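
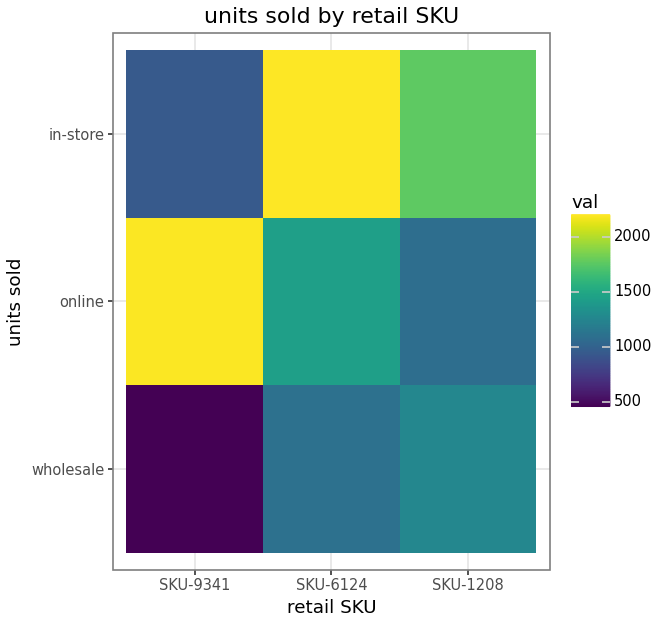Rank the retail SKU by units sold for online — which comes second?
Top 3 for online: SKU-9341 ≈ 2200, SKU-6124 ≈ 1400, SKU-1208 ≈ 1000.

SKU-6124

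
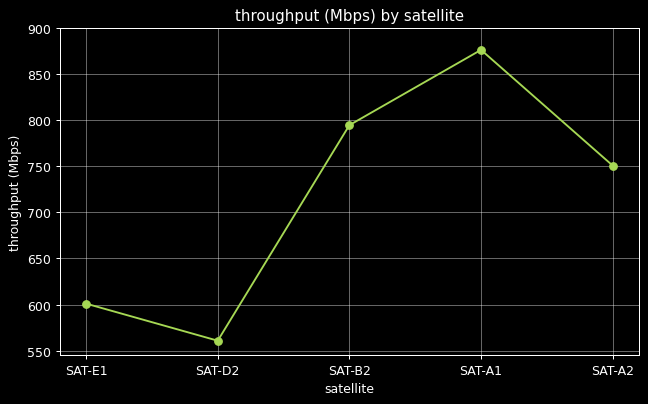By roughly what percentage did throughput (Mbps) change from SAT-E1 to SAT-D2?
SAT-E1 ≈ 600, SAT-D2 ≈ 550; (550 − 600) / 600 ≈ -8.3%.

≈ -8.3%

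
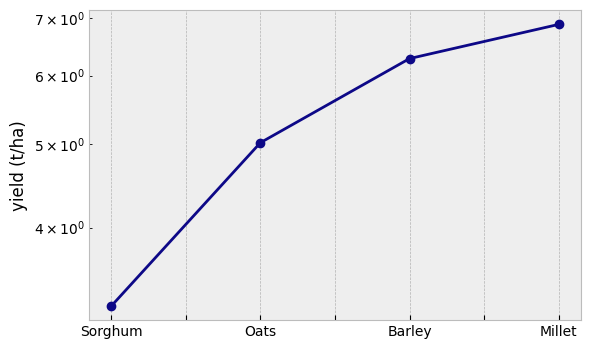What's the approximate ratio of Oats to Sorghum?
≈ 1.67×

Oats ≈ 5.0, Sorghum ≈ 3.0; 5.0/3.0 ≈ 1.67.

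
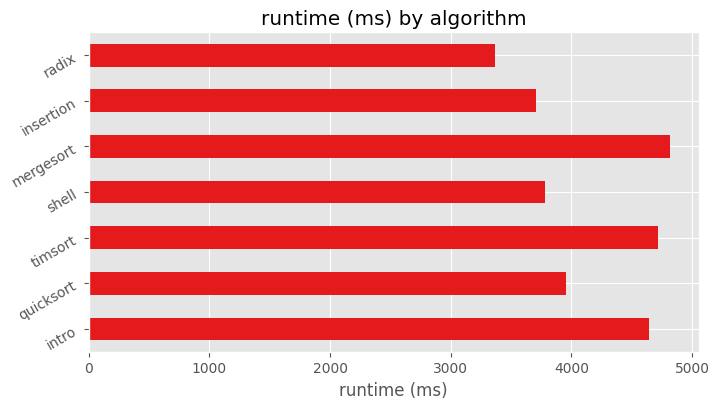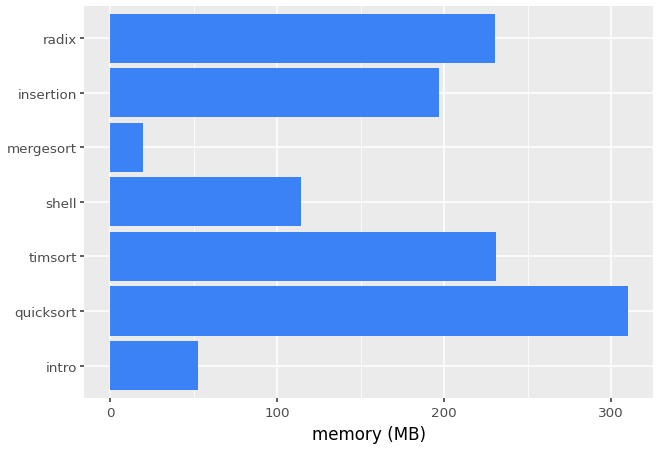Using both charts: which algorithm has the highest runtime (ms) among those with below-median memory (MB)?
Chart 2 median memory (MB) ≈ 200; below-median algorithms: intro, shell, mergesort. Among those, mergesort has the highest runtime (ms) (≈ 5000).

mergesort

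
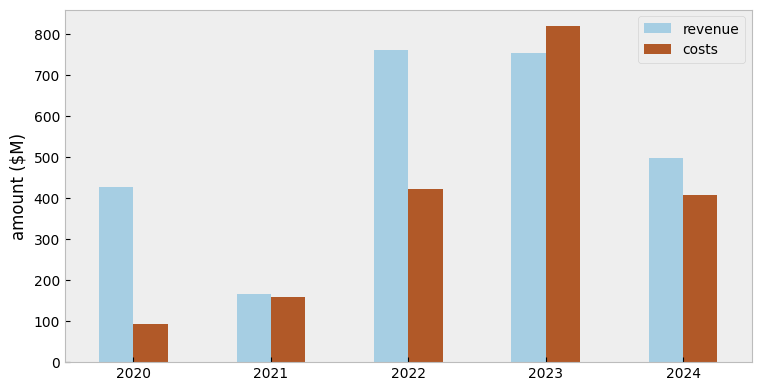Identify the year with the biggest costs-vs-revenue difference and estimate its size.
2022: costs ≈ 400, revenue ≈ 800 → gap ≈ 400. Next-largest (2020) is only ≈ 300.

2022, ≈ 400 $M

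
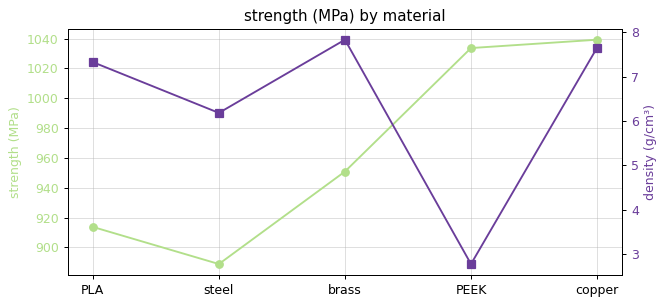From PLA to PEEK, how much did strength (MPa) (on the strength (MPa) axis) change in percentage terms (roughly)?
≈ +13%

PLA ≈ 920, PEEK ≈ 1040; (1040 − 920) / 920 ≈ +13%.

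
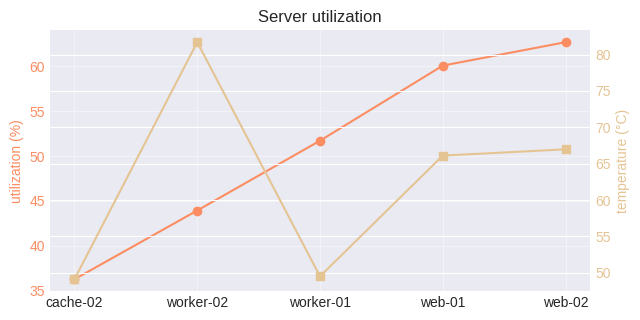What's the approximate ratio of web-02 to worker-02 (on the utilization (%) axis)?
≈ 1.44×

web-02 ≈ 65, worker-02 ≈ 45; 65/45 ≈ 1.44.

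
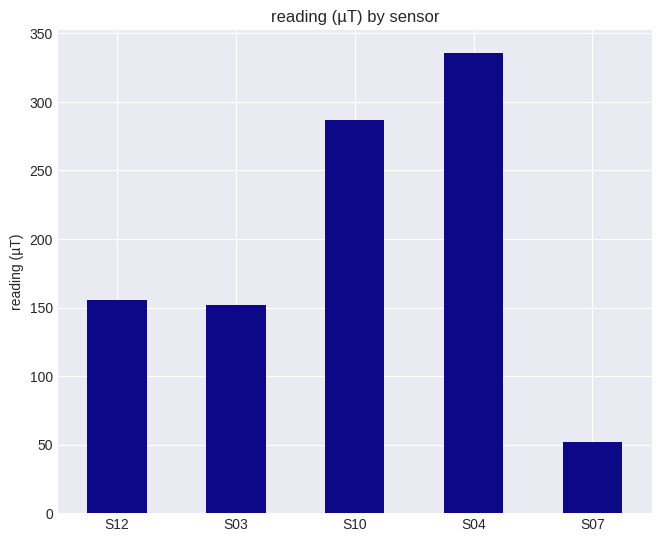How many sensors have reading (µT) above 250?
2

Above 250: S10, S04.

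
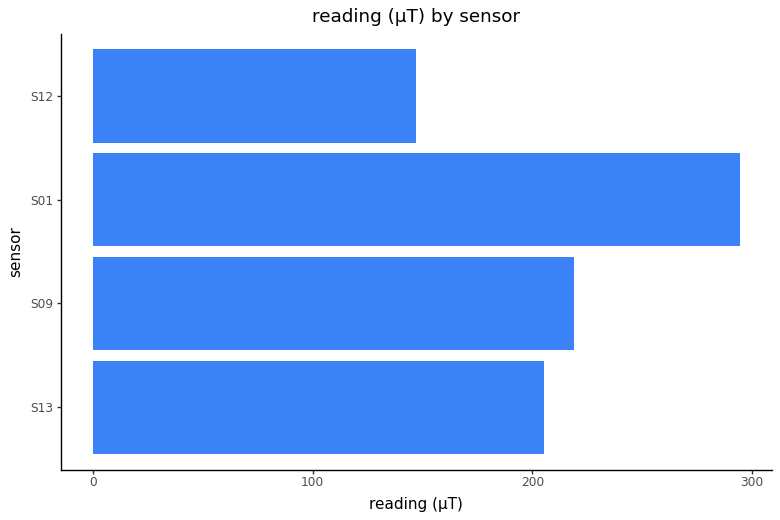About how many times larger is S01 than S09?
≈ 1.33×

S01 ≈ 300, S09 ≈ 225; 300/225 ≈ 1.33.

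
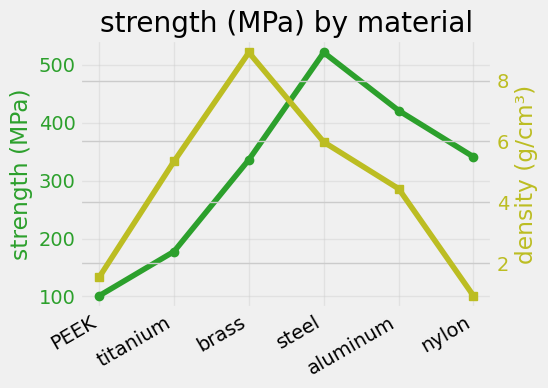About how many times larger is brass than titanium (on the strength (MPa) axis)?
≈ 1.75×

brass ≈ 350, titanium ≈ 200; 350/200 ≈ 1.75.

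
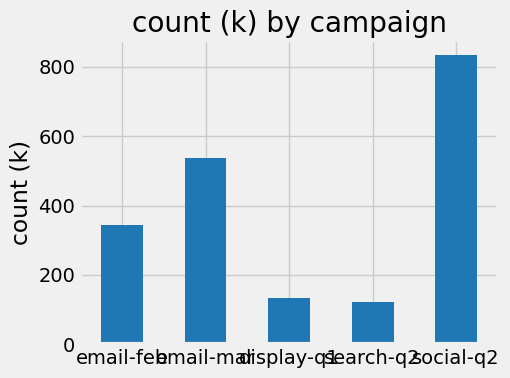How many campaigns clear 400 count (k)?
2

Above 400: email-mar, social-q2.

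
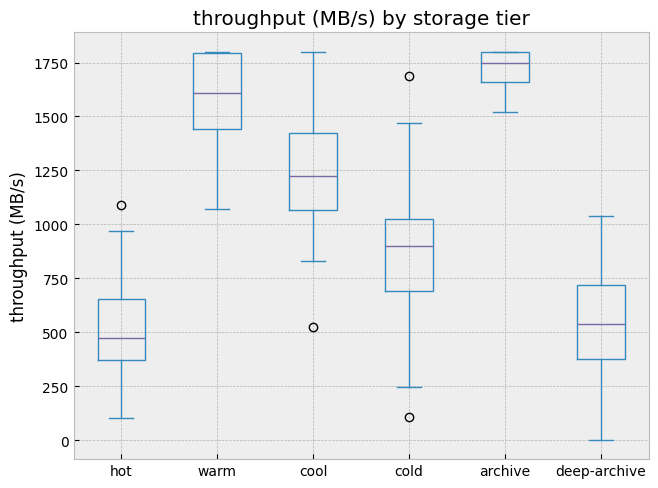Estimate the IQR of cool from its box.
Q3 ≈ 1400, Q1 ≈ 1000; IQR ≈ 400.

≈ 400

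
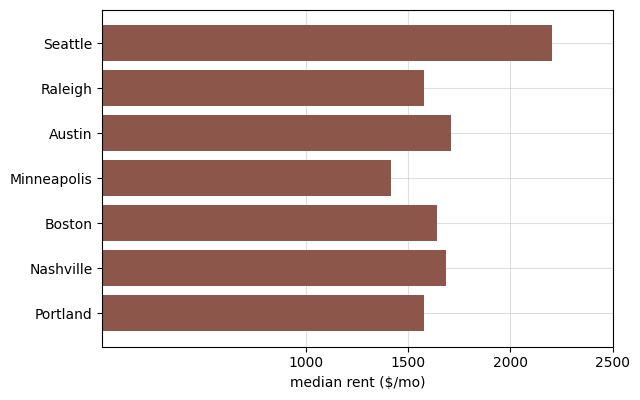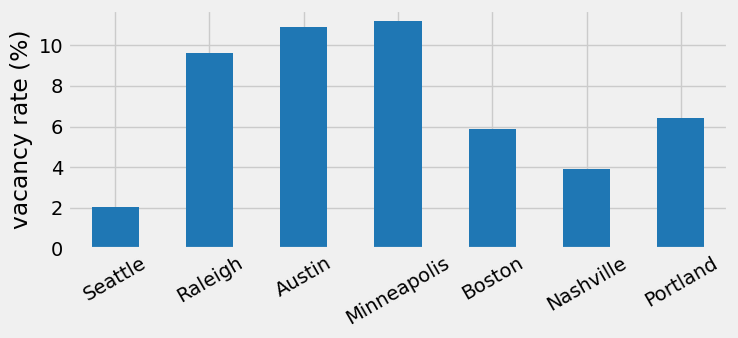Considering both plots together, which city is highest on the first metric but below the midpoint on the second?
Seattle

Chart 2 median vacancy rate (%) ≈ 6; below-median cities: Seattle, Boston, Nashville. Among those, Seattle has the highest median rent ($/mo) (≈ 2000).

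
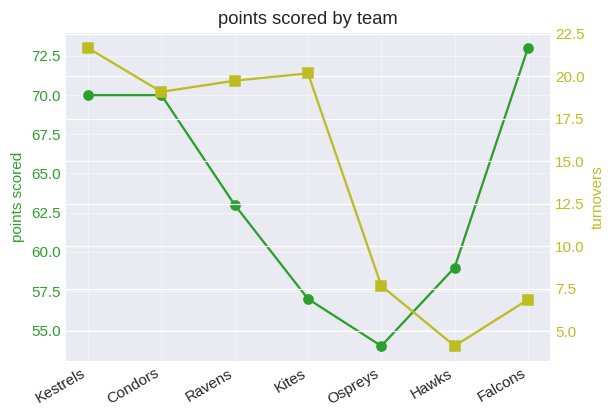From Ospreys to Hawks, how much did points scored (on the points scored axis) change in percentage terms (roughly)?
≈ +11.1%

Ospreys ≈ 54, Hawks ≈ 60; (60 − 54) / 54 ≈ +11.1%.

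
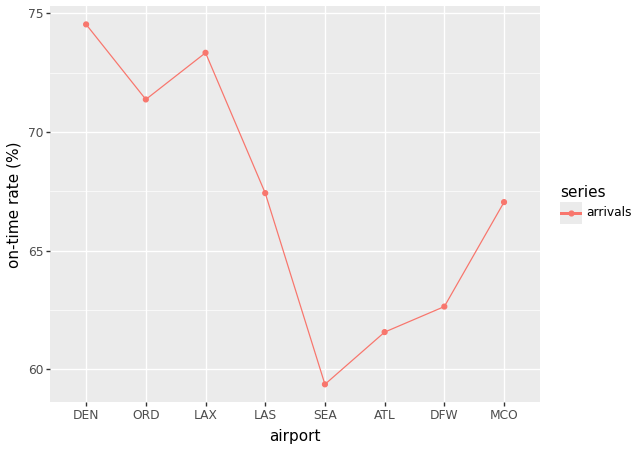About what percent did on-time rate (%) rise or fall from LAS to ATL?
≈ -8.8%

LAS ≈ 68, ATL ≈ 62; (62 − 68) / 68 ≈ -8.8%.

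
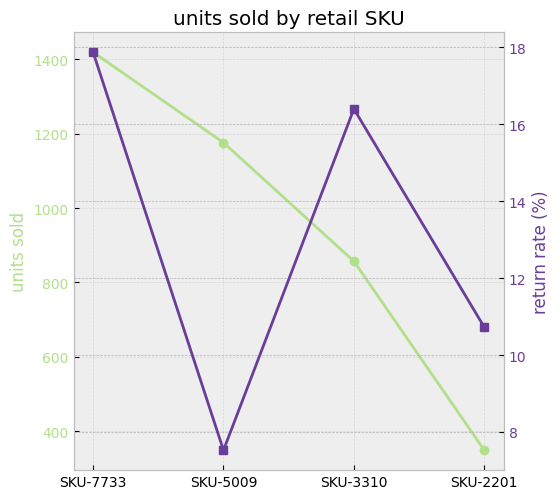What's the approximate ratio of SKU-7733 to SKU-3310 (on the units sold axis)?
SKU-7733 ≈ 1400, SKU-3310 ≈ 900; 1400/900 ≈ 1.56.

≈ 1.56×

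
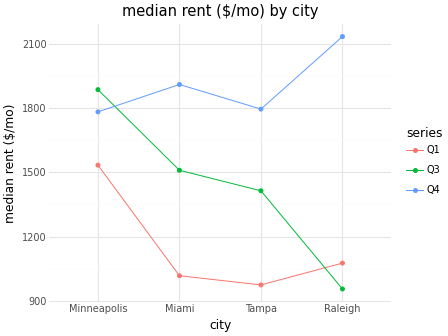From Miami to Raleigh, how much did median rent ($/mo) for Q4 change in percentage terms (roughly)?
≈ +10.5%

Miami ≈ 1900, Raleigh ≈ 2100; (2100 − 1900) / 1900 ≈ +10.5%.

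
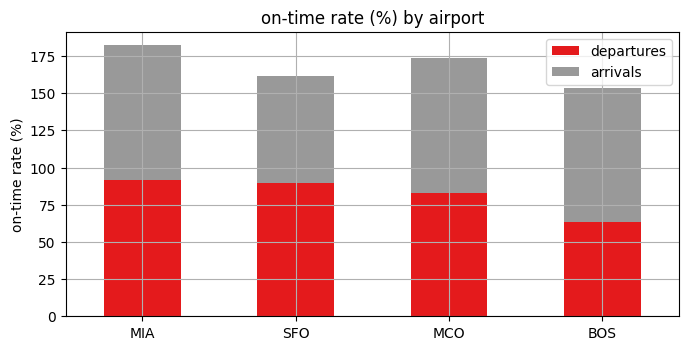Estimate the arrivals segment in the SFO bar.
≈ 80

arrivals top ≈ 160, bottom ≈ 80; segment ≈ 80.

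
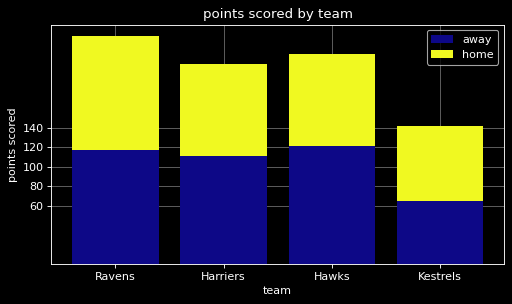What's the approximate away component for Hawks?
≈ 120

away top ≈ 120, bottom ≈ 0; segment ≈ 120.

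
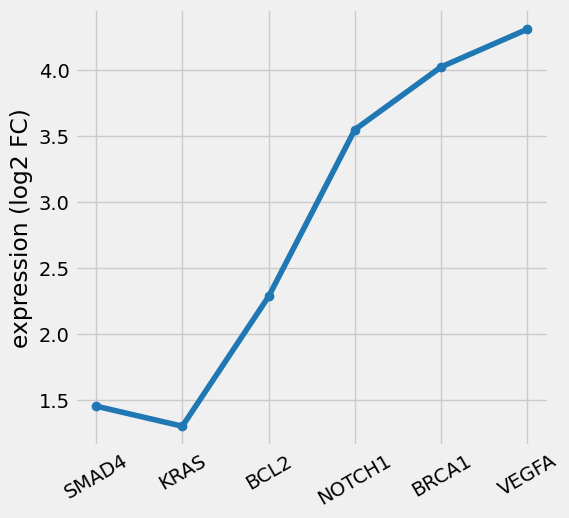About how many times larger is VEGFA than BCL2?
≈ 1.8×

VEGFA ≈ 4.5, BCL2 ≈ 2.5; 4.5/2.5 ≈ 1.8.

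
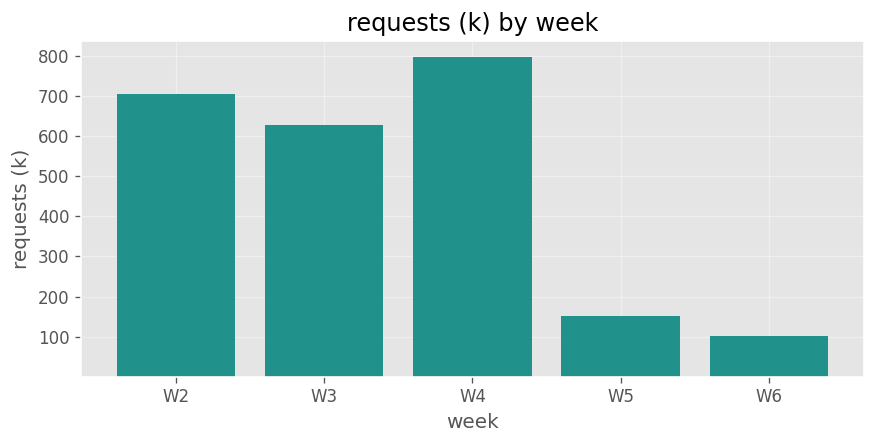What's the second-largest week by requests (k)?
W2

Top 3: W4 ≈ 800, W2 ≈ 700, W3 ≈ 600.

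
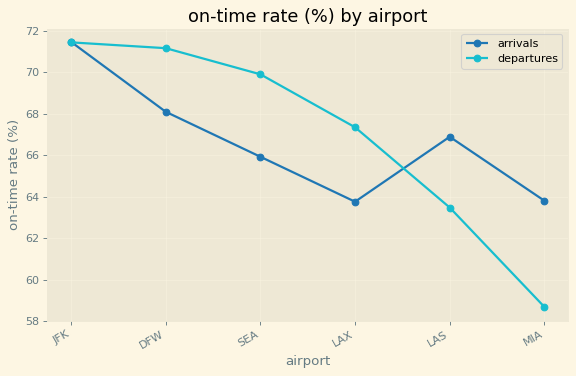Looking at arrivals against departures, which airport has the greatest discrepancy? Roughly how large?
MIA: arrivals ≈ 64, departures ≈ 58 → gap ≈ 6. Next-largest (SEA) is only ≈ 4.

MIA, ≈ 6 %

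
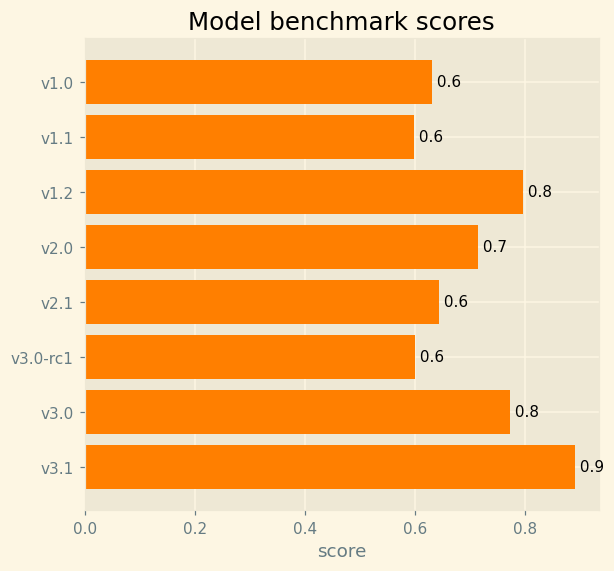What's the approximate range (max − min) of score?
≈ 0.3

Max v3.1 ≈ 0.9, min v1.1 ≈ 0.6; range ≈ 0.3.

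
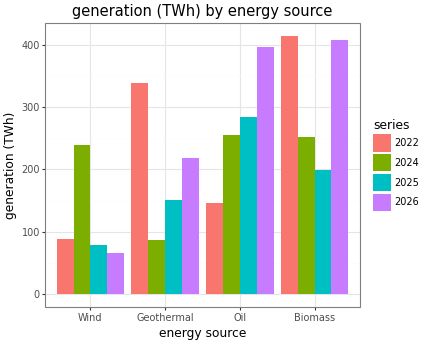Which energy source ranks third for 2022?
Oil

Top 4 for 2022: Biomass ≈ 400, Geothermal ≈ 350, Oil ≈ 150, Wind ≈ 100.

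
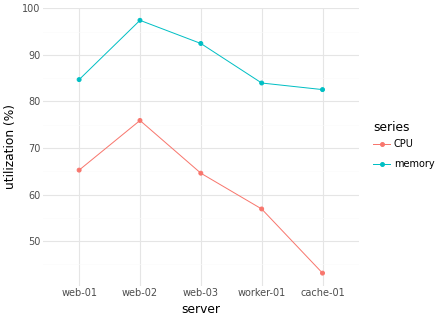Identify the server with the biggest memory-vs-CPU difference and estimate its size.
cache-01: memory ≈ 85, CPU ≈ 45 → gap ≈ 40. Next-largest (web-03) is only ≈ 25.

cache-01, ≈ 40 %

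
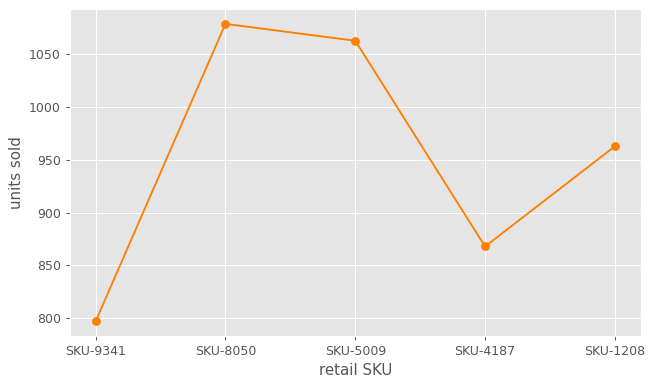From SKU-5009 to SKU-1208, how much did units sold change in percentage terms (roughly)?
SKU-5009 ≈ 1075, SKU-1208 ≈ 975; (975 − 1075) / 1075 ≈ -9.3%.

≈ -9.3%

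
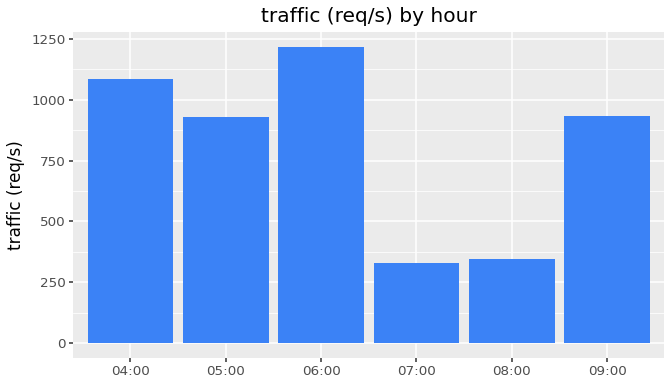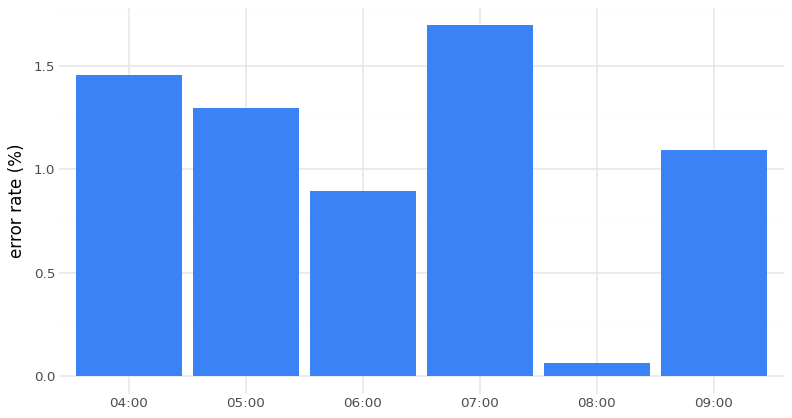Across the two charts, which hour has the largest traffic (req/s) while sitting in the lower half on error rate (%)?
Chart 2 median error rate (%) ≈ 1.2; below-median hours: 06:00, 08:00, 09:00. Among those, 06:00 has the highest traffic (req/s) (≈ 1200).

06:00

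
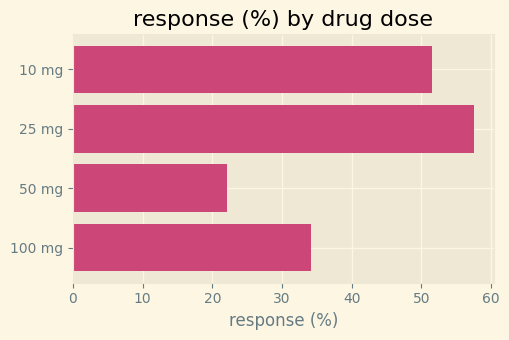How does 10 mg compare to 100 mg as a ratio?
≈ 1.43×

10 mg ≈ 50, 100 mg ≈ 35; 50/35 ≈ 1.43.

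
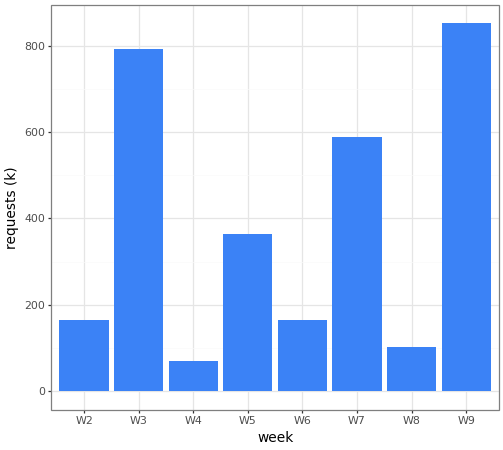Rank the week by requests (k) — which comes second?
W3

Top 3: W9 ≈ 900, W3 ≈ 800, W7 ≈ 600.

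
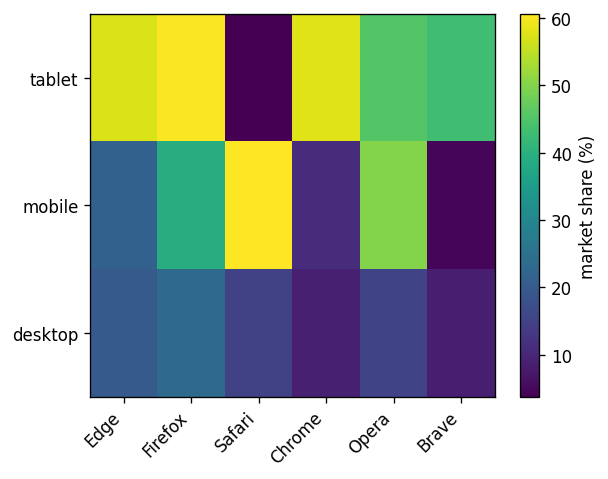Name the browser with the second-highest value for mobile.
Opera

Top 3 for mobile: Safari ≈ 60, Opera ≈ 50, Firefox ≈ 40.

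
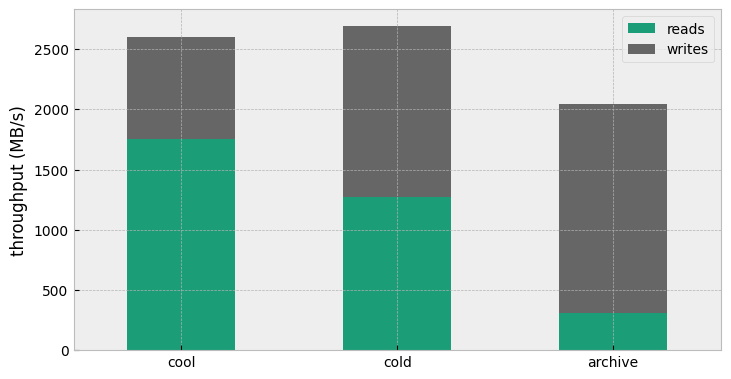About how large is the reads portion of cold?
≈ 1500

reads top ≈ 1500, bottom ≈ 0; segment ≈ 1500.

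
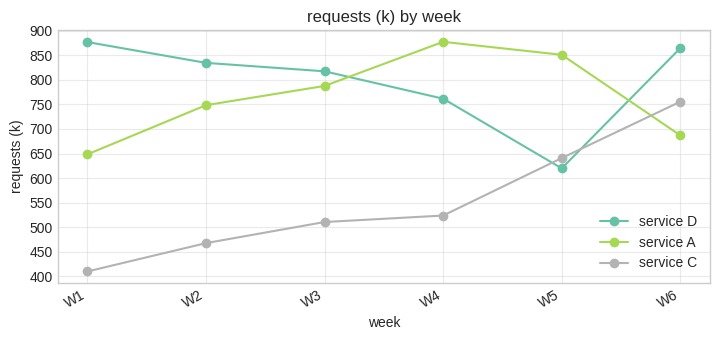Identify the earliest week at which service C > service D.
W5

W4: service C ≈ 500 vs service D ≈ 750 (not yet); W5: service C ≈ 650 vs service D ≈ 600 (first crossover).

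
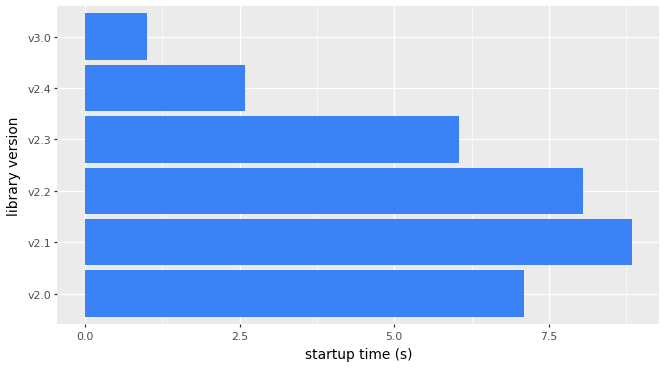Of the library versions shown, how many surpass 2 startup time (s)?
Above 2: v2.0, v2.1, v2.2, v2.3, v2.4.

5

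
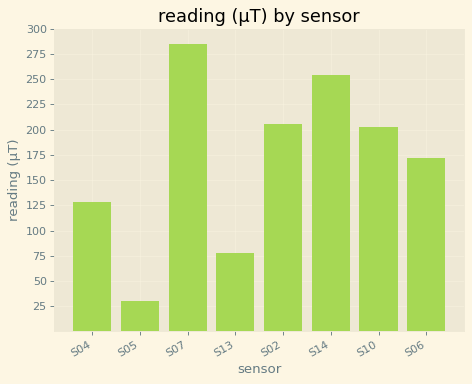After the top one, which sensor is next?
S14

Top 3: S07 ≈ 275, S14 ≈ 250, S02 ≈ 200.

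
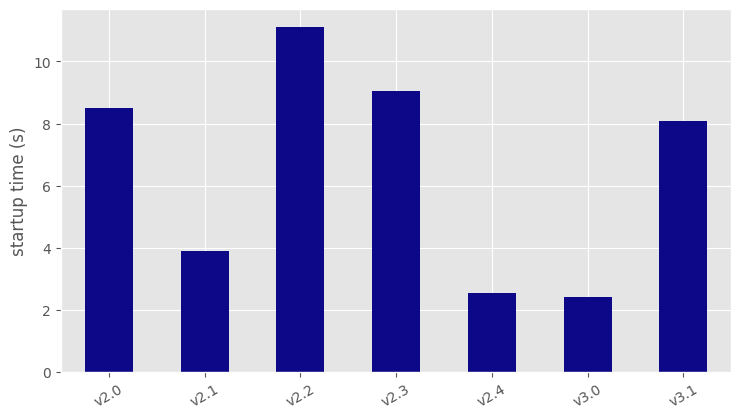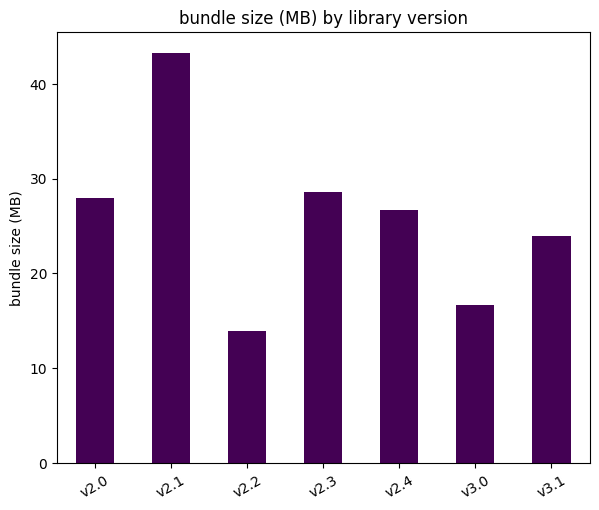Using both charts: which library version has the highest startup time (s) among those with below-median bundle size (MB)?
v2.2

Chart 2 median bundle size (MB) ≈ 25; below-median library versions: v2.2, v3.0, v3.1. Among those, v2.2 has the highest startup time (s) (≈ 12).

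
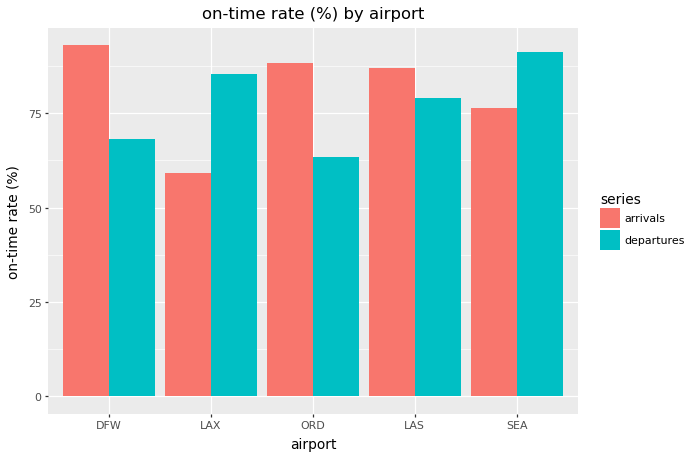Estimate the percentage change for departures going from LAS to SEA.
≈ +12.5%

LAS ≈ 80, SEA ≈ 90; (90 − 80) / 80 ≈ +12.5%.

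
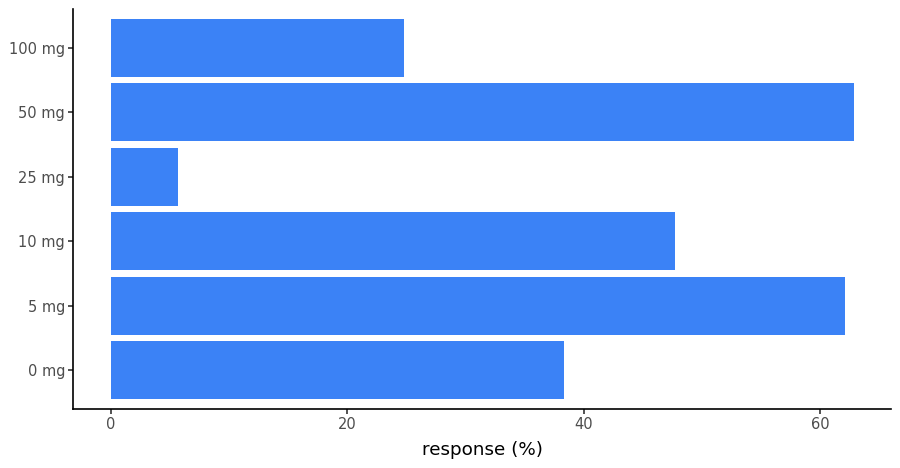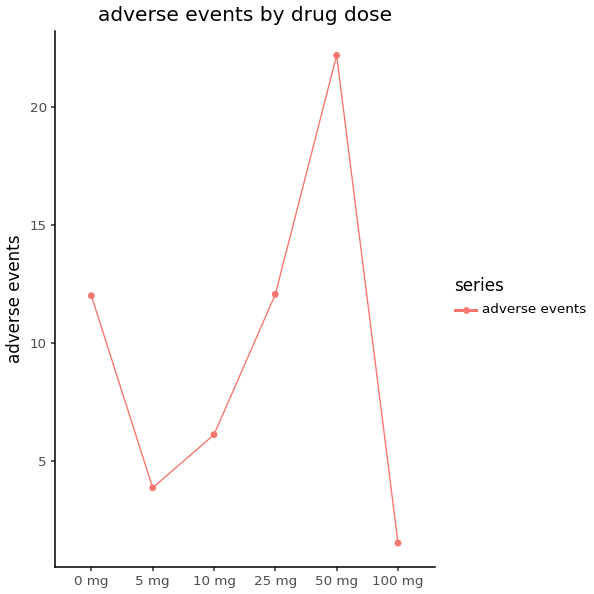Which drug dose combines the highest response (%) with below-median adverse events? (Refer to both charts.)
Chart 2 median adverse events ≈ 10; below-median drug doses: 5 mg, 10 mg, 100 mg. Among those, 5 mg has the highest response (%) (≈ 60).

5 mg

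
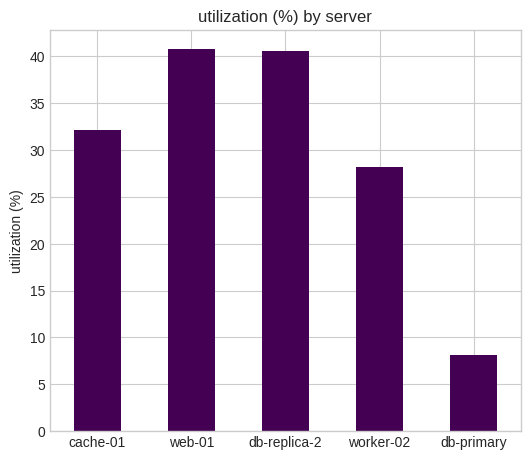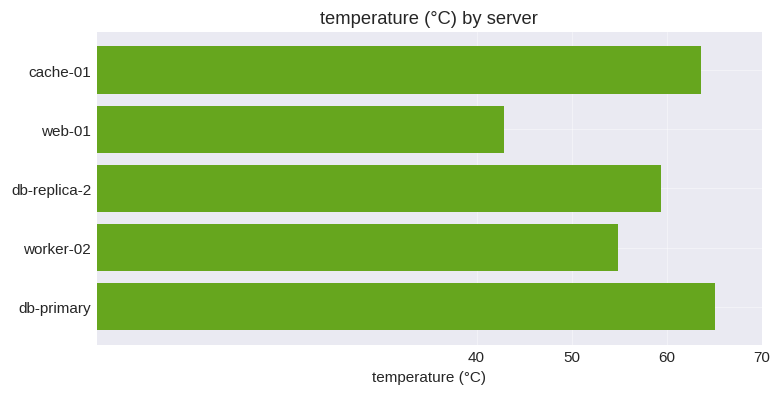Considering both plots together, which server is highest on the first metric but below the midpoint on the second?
web-01

Chart 2 median temperature (°C) ≈ 60; below-median servers: web-01, worker-02. Among those, web-01 has the highest utilization (%) (≈ 40).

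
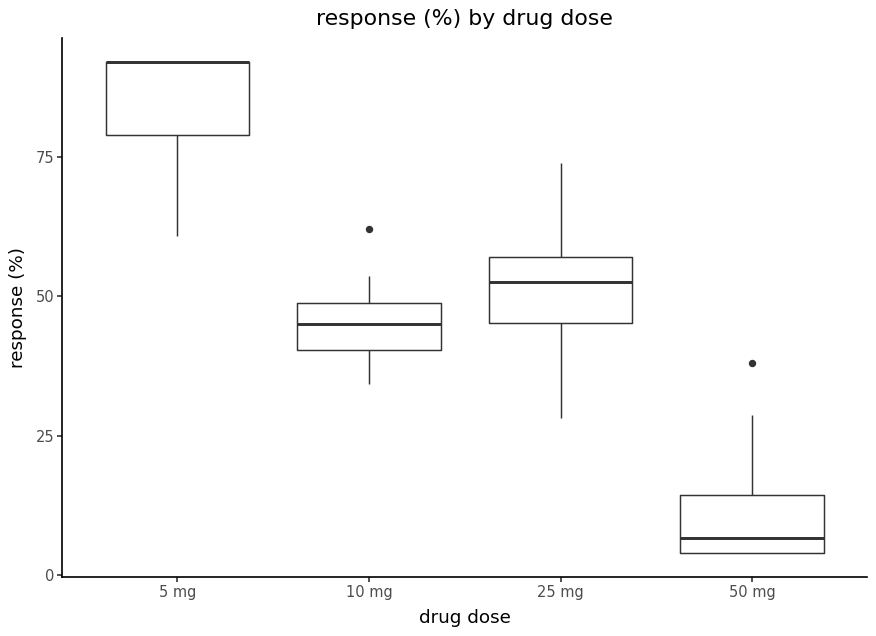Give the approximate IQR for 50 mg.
Q3 ≈ 10, Q1 ≈ 0; IQR ≈ 10.

≈ 10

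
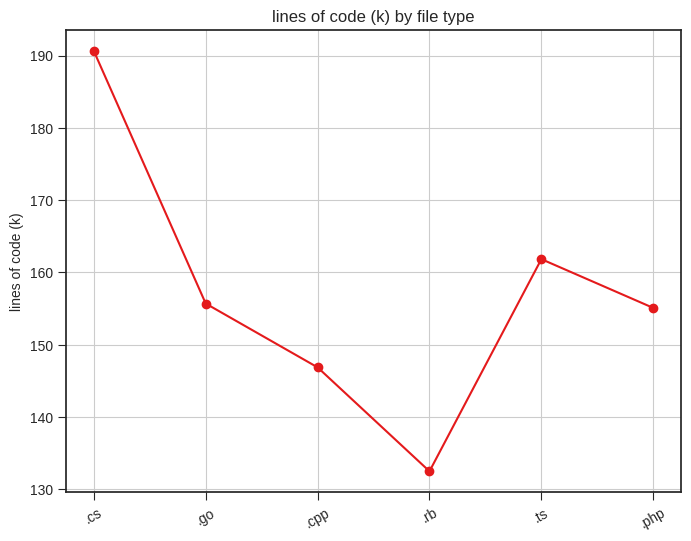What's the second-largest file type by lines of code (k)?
Top 3: .cs ≈ 190, .ts ≈ 160, .go ≈ 155.

.ts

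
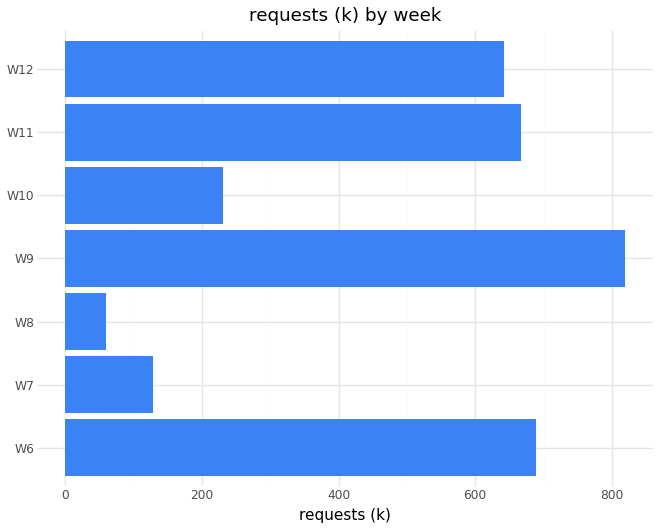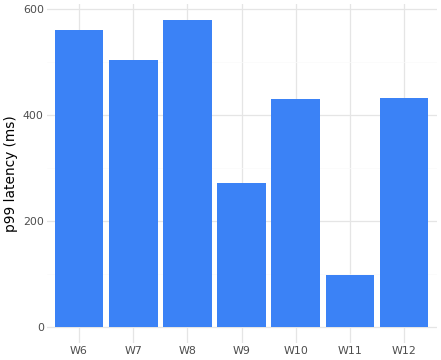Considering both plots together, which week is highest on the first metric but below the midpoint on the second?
Chart 2 median p99 latency (ms) ≈ 400; below-median weeks: W9, W10, W11. Among those, W9 has the highest requests (k) (≈ 800).

W9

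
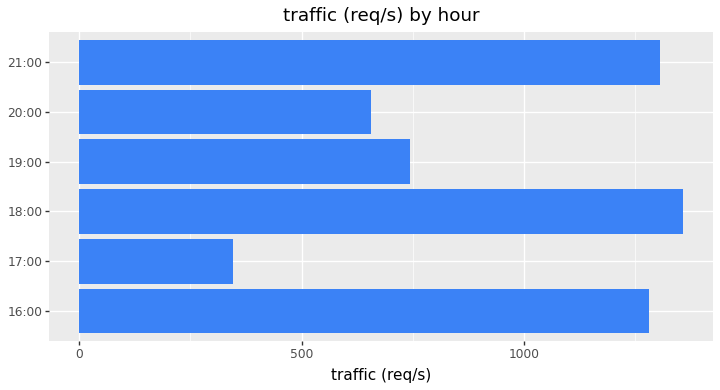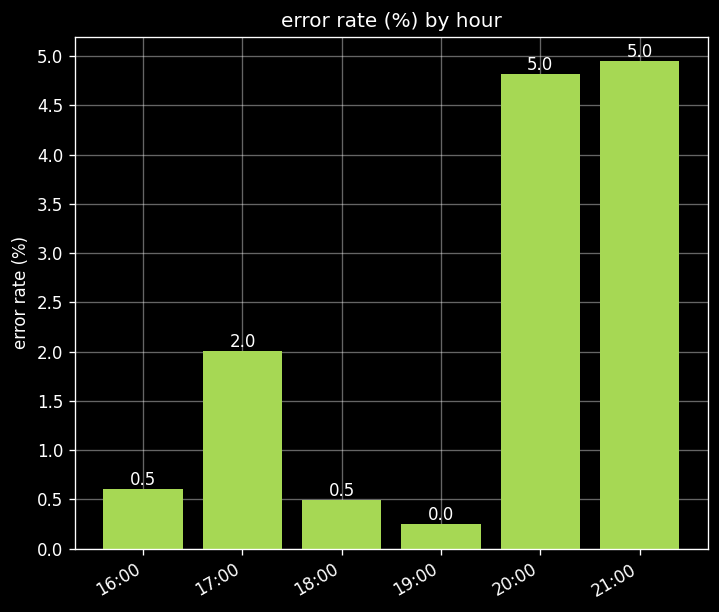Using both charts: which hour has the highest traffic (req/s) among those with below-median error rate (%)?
18:00

Chart 2 median error rate (%) ≈ 1.5; below-median hours: 16:00, 18:00, 19:00. Among those, 18:00 has the highest traffic (req/s) (≈ 1400).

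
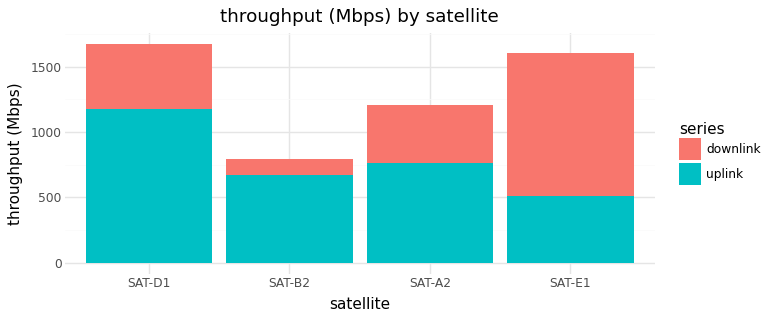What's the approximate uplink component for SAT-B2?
≈ 600

uplink top ≈ 600, bottom ≈ 0; segment ≈ 600.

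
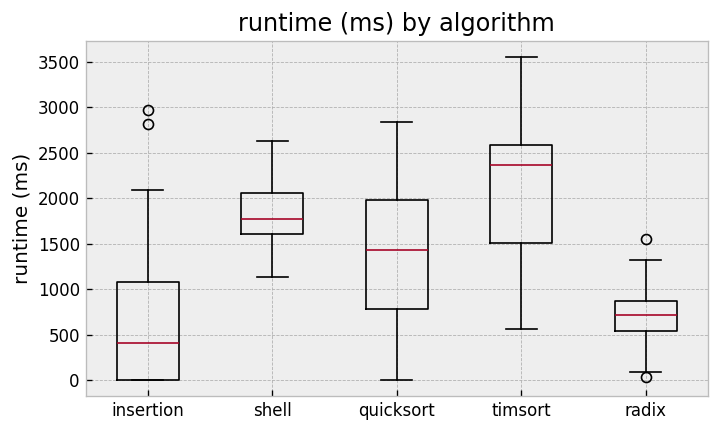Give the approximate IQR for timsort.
≈ 1000

Q3 ≈ 2600, Q1 ≈ 1600; IQR ≈ 1000.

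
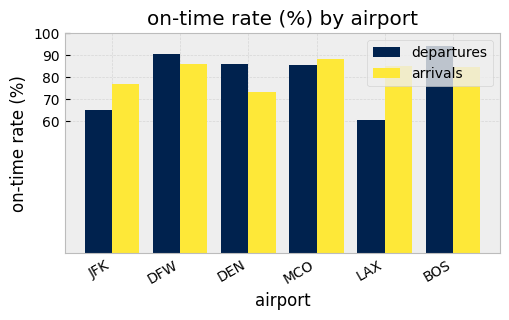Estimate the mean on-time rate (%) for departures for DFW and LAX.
≈ 75

(90 + 60) / 2 ≈ 75.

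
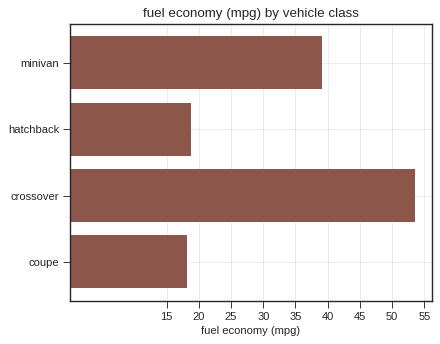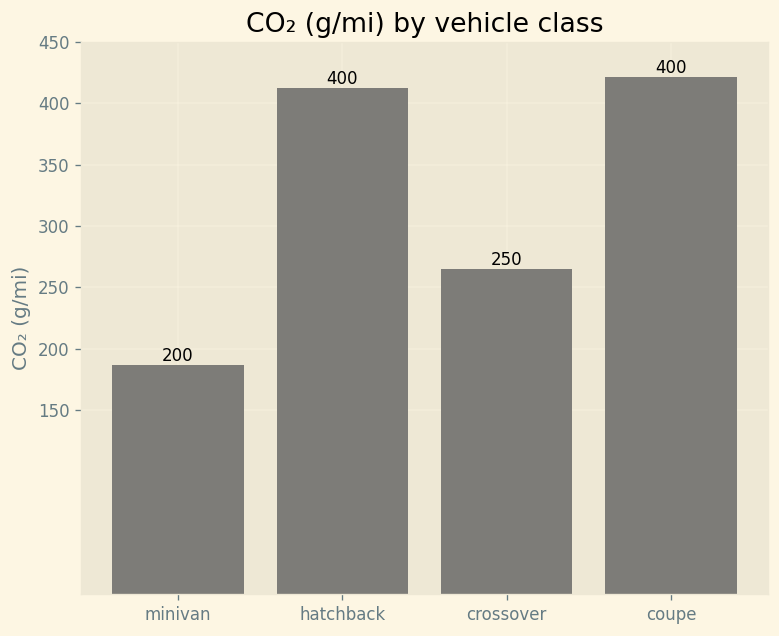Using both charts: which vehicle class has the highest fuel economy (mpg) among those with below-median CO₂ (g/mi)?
Chart 2 median CO₂ (g/mi) ≈ 350; below-median vehicle classes: minivan, crossover. Among those, crossover has the highest fuel economy (mpg) (≈ 55).

crossover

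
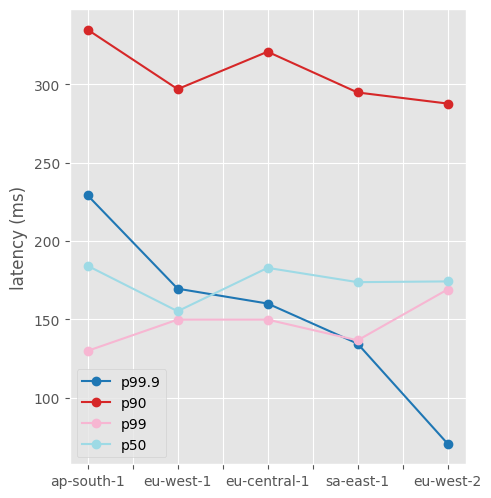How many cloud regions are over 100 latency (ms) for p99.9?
Above 100: ap-south-1, eu-west-1, eu-central-1, sa-east-1.

4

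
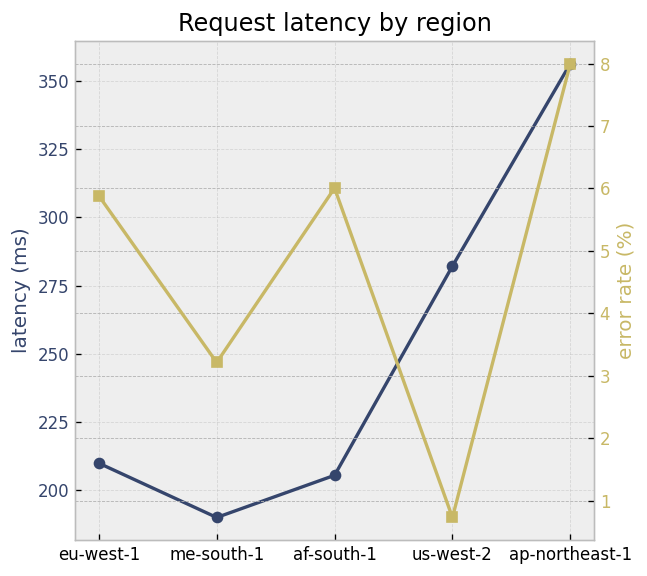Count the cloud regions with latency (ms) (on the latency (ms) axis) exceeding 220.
Above 220: us-west-2, ap-northeast-1.

2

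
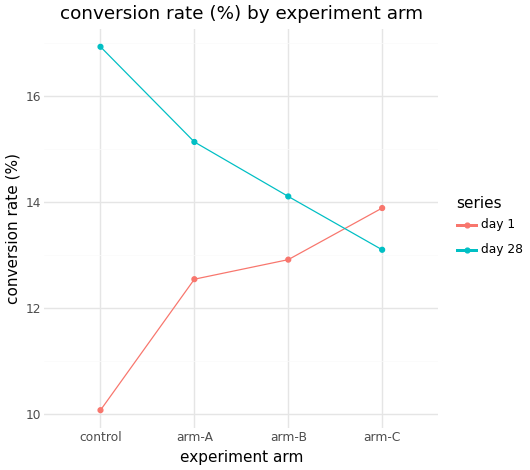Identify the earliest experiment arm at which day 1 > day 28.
arm-C

arm-B: day 1 ≈ 13 vs day 28 ≈ 14 (not yet); arm-C: day 1 ≈ 14 vs day 28 ≈ 13 (first crossover).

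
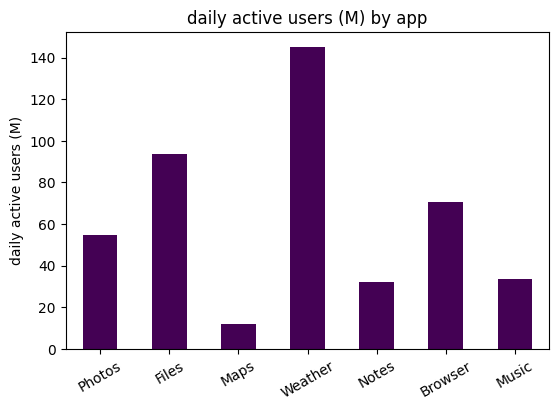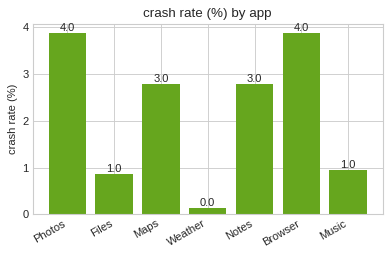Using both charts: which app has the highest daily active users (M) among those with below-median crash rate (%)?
Chart 2 median crash rate (%) ≈ 3; below-median apps: Files, Weather, Music. Among those, Weather has the highest daily active users (M) (≈ 140).

Weather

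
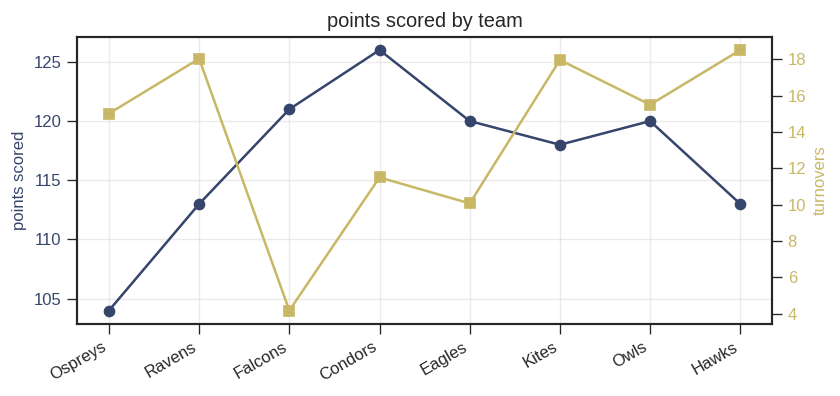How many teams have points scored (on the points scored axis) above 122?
1

Above 122: Condors.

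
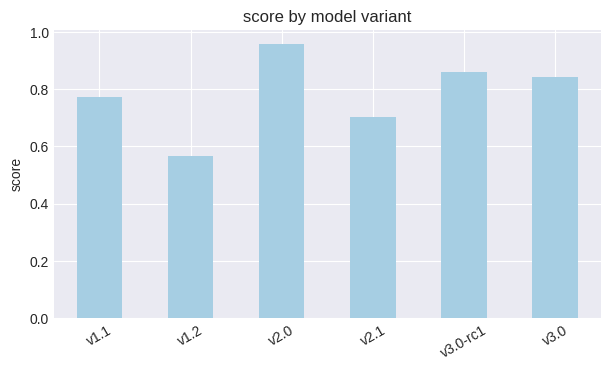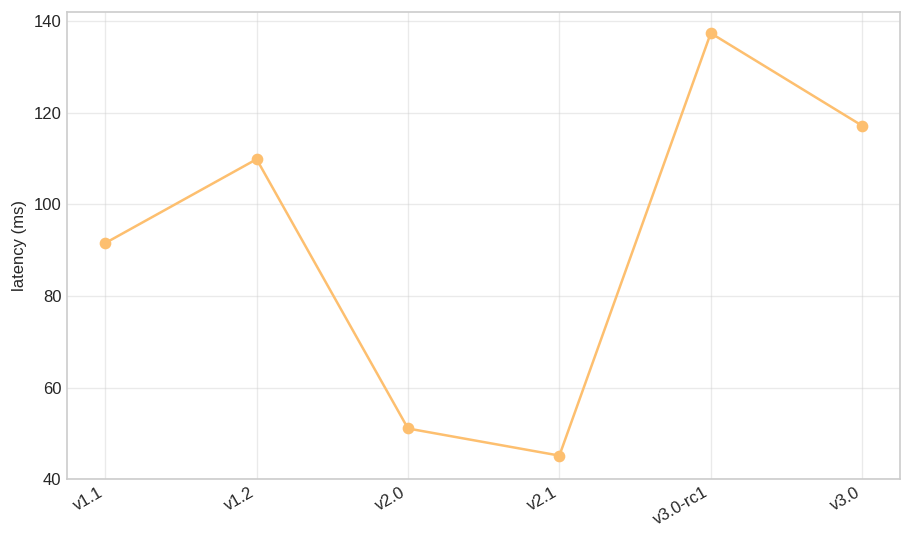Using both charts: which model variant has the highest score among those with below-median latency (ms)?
Chart 2 median latency (ms) ≈ 100; below-median model variants: v1.1, v2.0, v2.1. Among those, v2.0 has the highest score (≈ 1).

v2.0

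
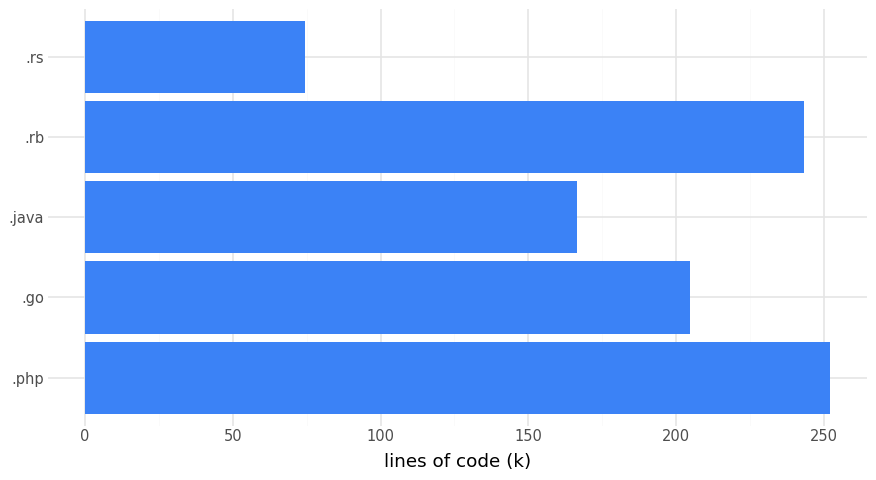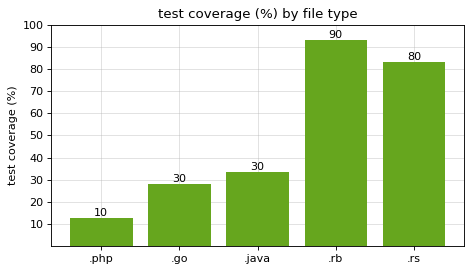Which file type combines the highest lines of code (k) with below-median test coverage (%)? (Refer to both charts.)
.php

Chart 2 median test coverage (%) ≈ 30; below-median file types: .php, .go. Among those, .php has the highest lines of code (k) (≈ 250).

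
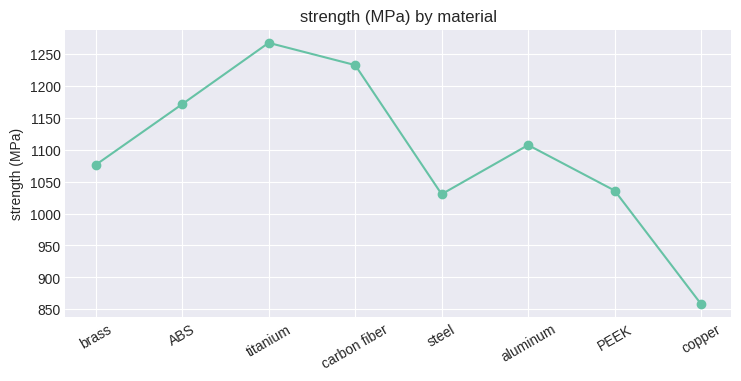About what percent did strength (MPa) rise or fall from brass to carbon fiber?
≈ +13.6%

brass ≈ 1100, carbon fiber ≈ 1250; (1250 − 1100) / 1100 ≈ +13.6%.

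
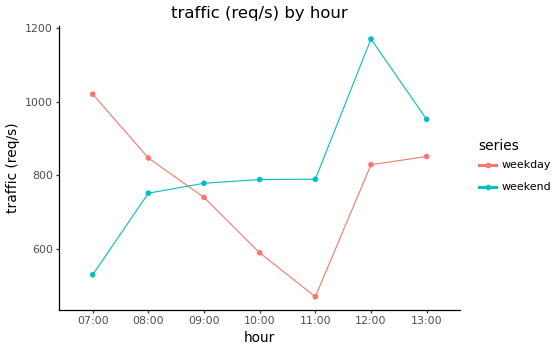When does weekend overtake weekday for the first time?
09:00

08:00: weekend ≈ 800 vs weekday ≈ 800 (not yet); 09:00: weekend ≈ 800 vs weekday ≈ 700 (first crossover).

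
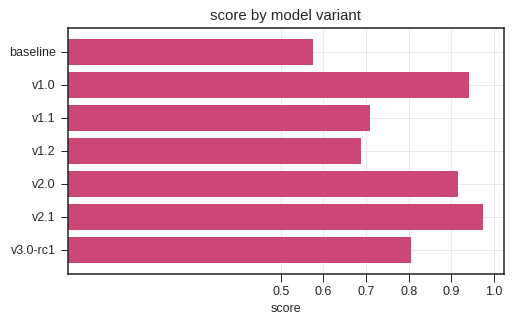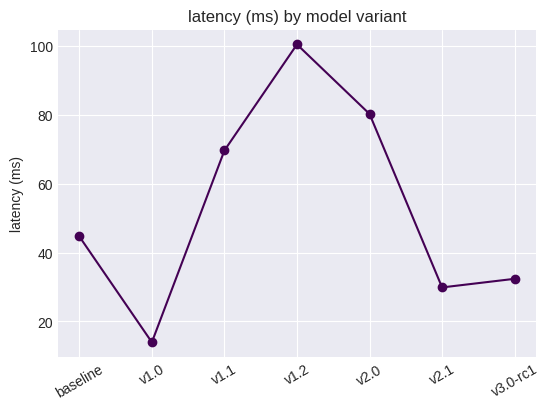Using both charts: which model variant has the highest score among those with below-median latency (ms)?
Chart 2 median latency (ms) ≈ 40; below-median model variants: v1.0, v2.1, v3.0-rc1. Among those, v2.1 has the highest score (≈ 1).

v2.1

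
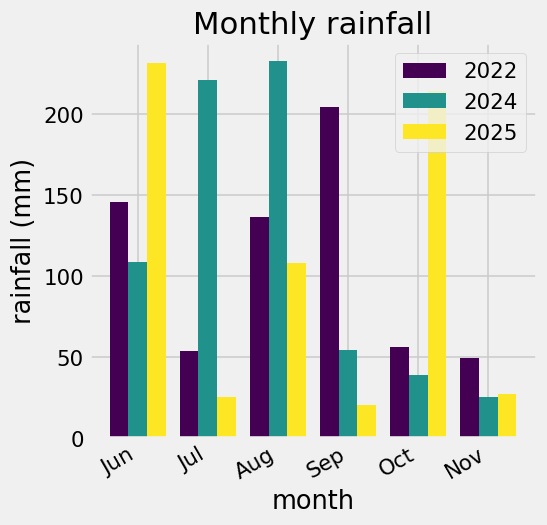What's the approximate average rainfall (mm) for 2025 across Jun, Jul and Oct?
≈ 160

(240 + 20 + 220) / 3 ≈ 160.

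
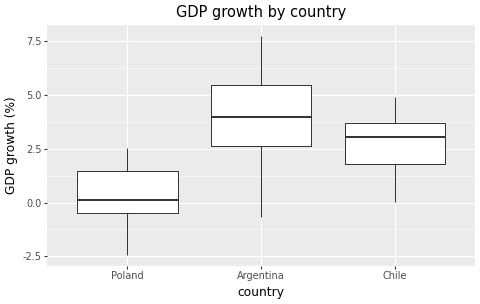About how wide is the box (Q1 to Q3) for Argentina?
≈ 3.0

Q3 ≈ 5.5, Q1 ≈ 2.5; IQR ≈ 3.0.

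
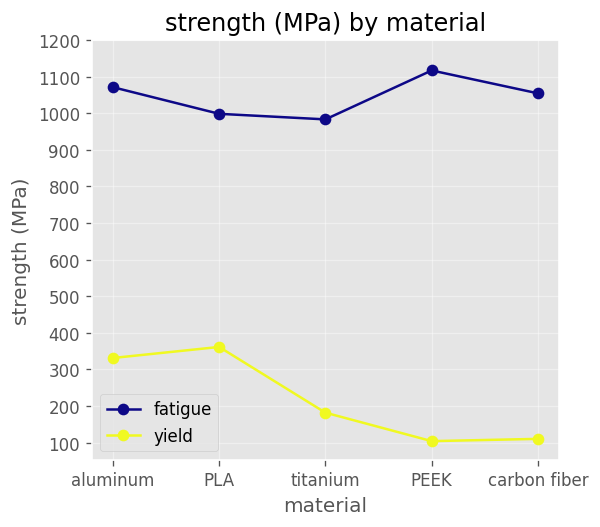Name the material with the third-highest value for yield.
Top 4 for yield: PLA ≈ 400, aluminum ≈ 300, titanium ≈ 200, carbon fiber ≈ 100.

titanium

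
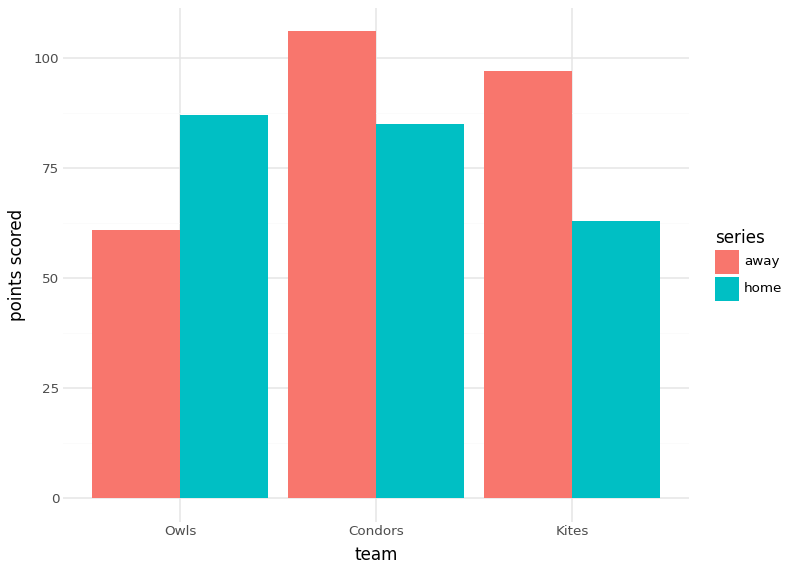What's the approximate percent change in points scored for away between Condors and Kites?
Condors ≈ 110, Kites ≈ 100; (100 − 110) / 110 ≈ -9.1%.

≈ -9.1%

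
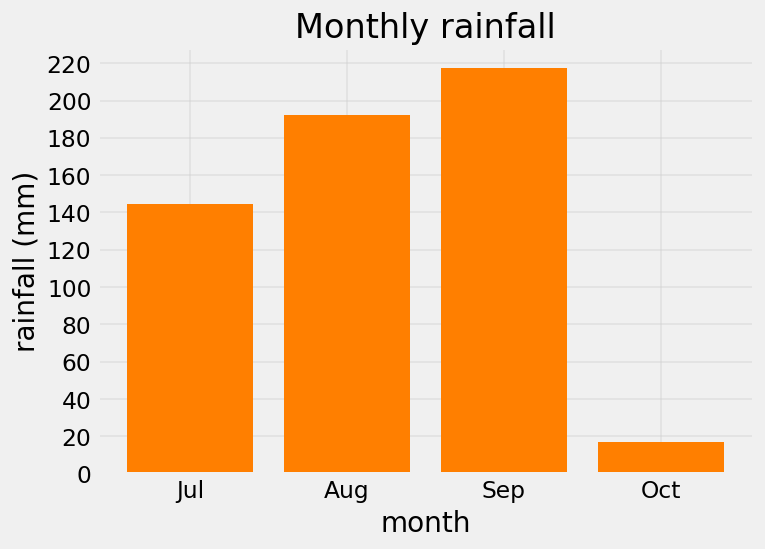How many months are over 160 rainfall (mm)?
2

Above 160: Aug, Sep.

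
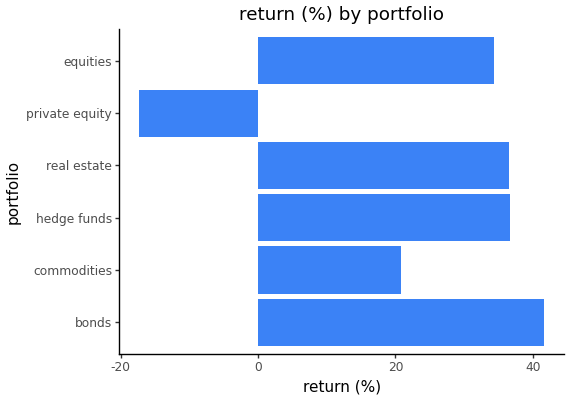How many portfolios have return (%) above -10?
5

Above -10: bonds, commodities, hedge funds, real estate, equities.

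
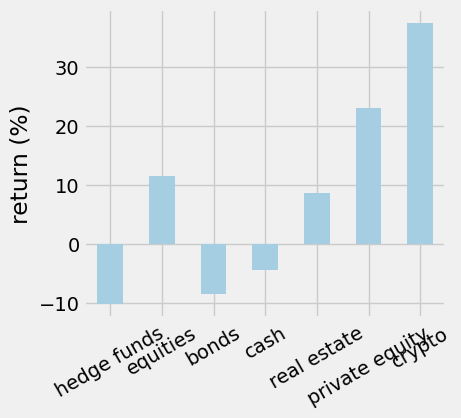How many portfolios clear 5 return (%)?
Above 5: equities, real estate, private equity, crypto.

4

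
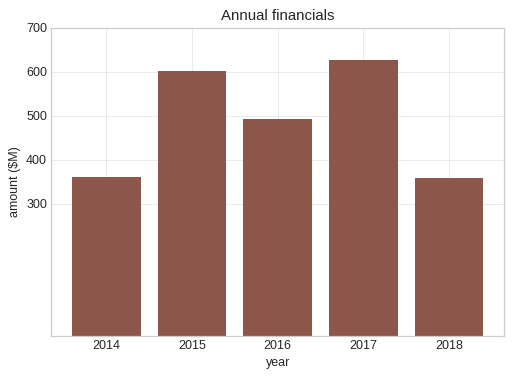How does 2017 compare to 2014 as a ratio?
2017 ≈ 600, 2014 ≈ 400; 600/400 ≈ 1.5.

≈ 1.5×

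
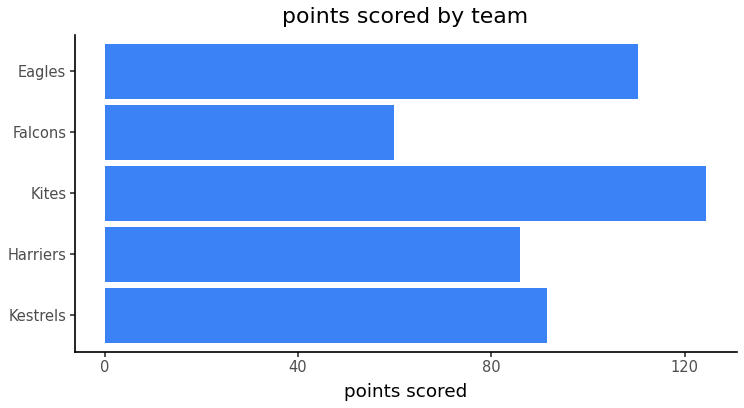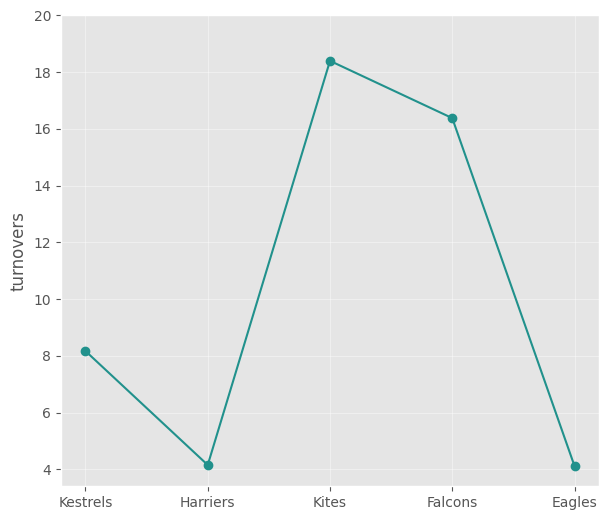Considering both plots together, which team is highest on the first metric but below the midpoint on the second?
Eagles

Chart 2 median turnovers ≈ 8; below-median teams: Harriers, Eagles. Among those, Eagles has the highest points scored (≈ 120).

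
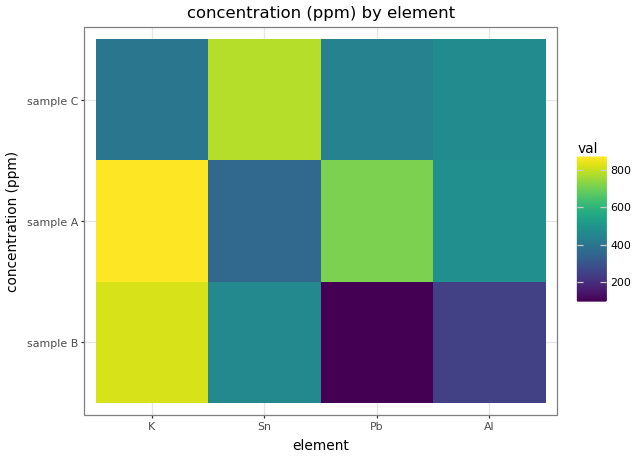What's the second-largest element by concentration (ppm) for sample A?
Top 3 for sample A: K ≈ 900, Pb ≈ 700, Al ≈ 500.

Pb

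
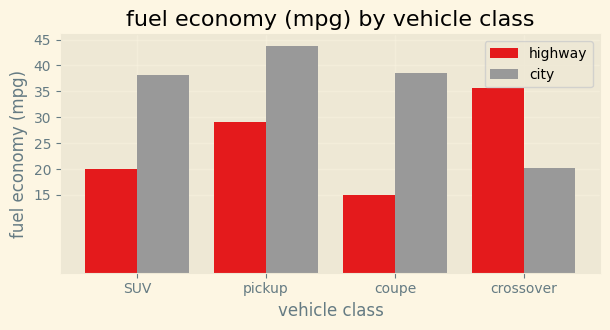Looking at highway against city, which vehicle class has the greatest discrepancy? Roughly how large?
coupe: highway ≈ 15, city ≈ 40 → gap ≈ 25. Next-largest (SUV) is only ≈ 20.

coupe, ≈ 25 mpg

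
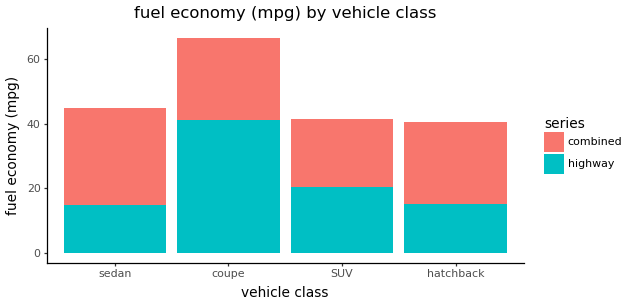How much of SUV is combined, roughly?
combined top ≈ 40, bottom ≈ 20; segment ≈ 20.

≈ 20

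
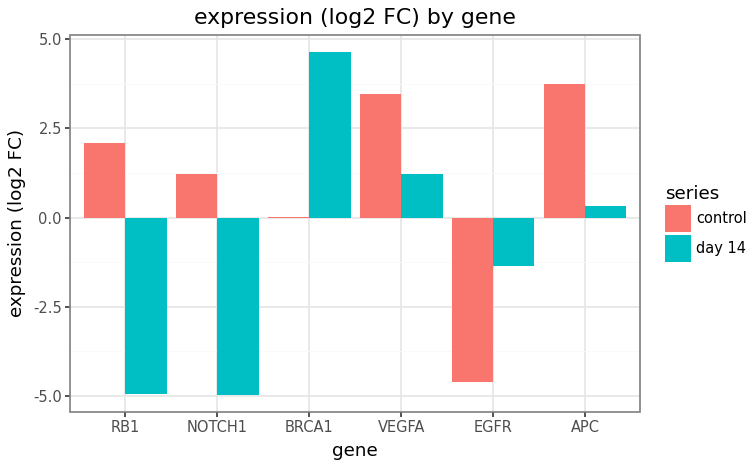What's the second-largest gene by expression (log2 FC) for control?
Top 3 for control: APC ≈ 4, VEGFA ≈ 3, RB1 ≈ 2.

VEGFA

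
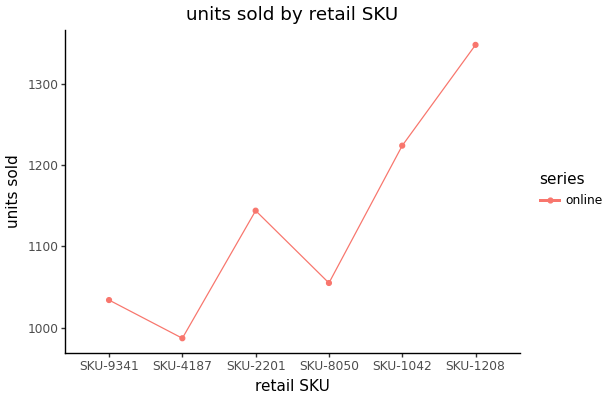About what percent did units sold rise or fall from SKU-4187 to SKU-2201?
SKU-4187 ≈ 1000, SKU-2201 ≈ 1150; (1150 − 1000) / 1000 ≈ +15%.

≈ +15%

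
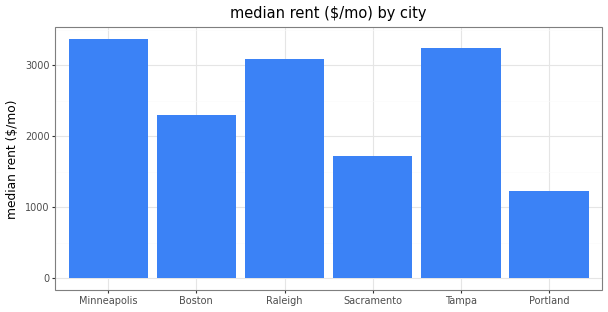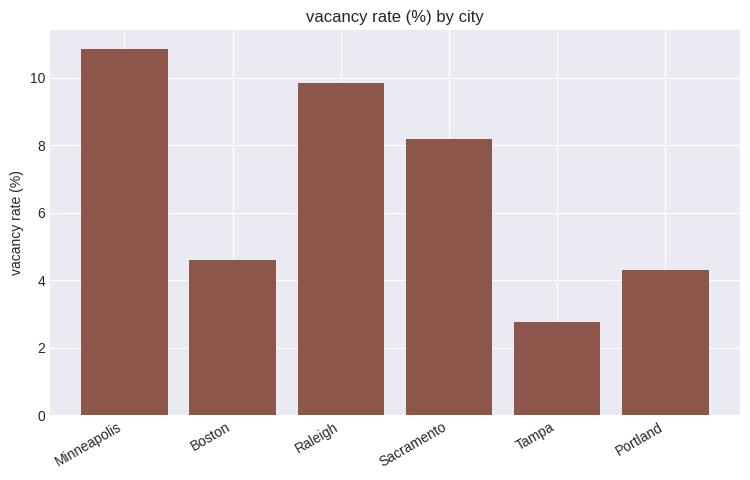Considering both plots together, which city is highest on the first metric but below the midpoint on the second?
Chart 2 median vacancy rate (%) ≈ 6; below-median cities: Boston, Tampa, Portland. Among those, Tampa has the highest median rent ($/mo) (≈ 3500).

Tampa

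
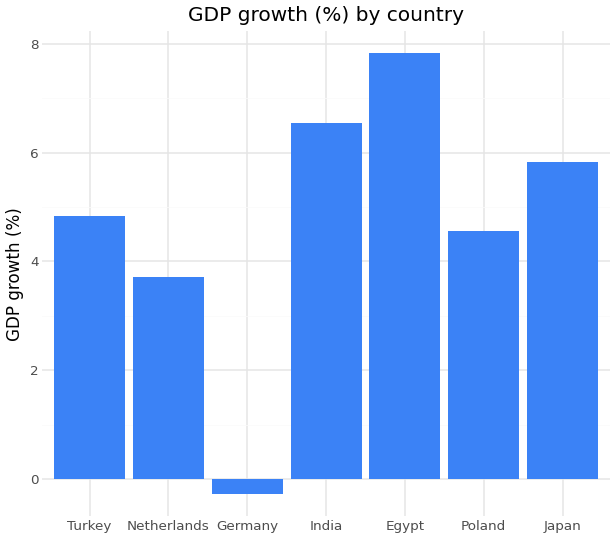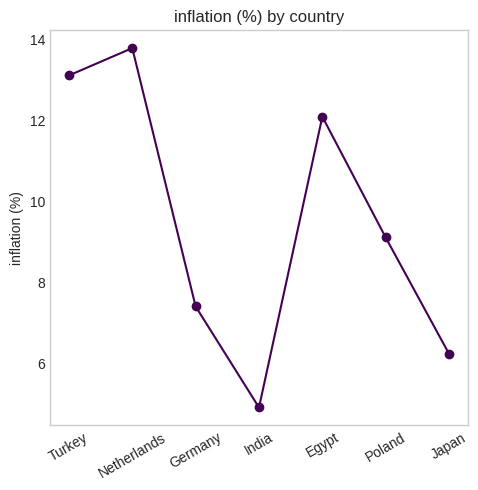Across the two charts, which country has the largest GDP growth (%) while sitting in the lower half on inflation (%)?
Chart 2 median inflation (%) ≈ 10; below-median countries: Germany, India, Japan. Among those, India has the highest GDP growth (%) (≈ 7).

India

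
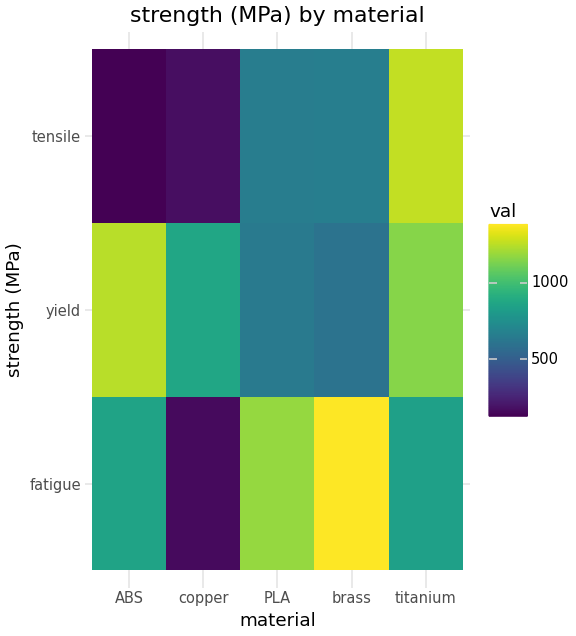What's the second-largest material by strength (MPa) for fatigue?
Top 3 for fatigue: brass ≈ 1400, PLA ≈ 1200, ABS ≈ 800.

PLA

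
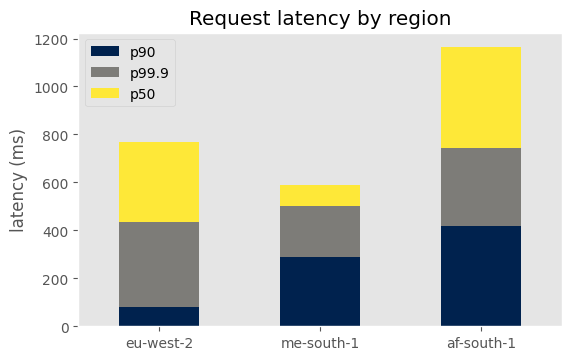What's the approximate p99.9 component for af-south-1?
≈ 300

p99.9 top ≈ 700, bottom ≈ 400; segment ≈ 300.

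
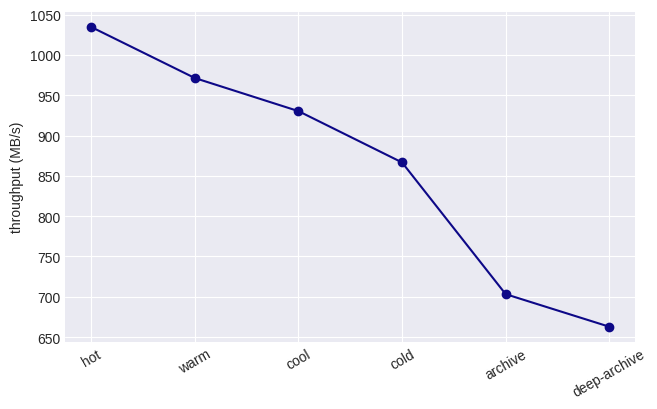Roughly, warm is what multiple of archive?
warm ≈ 950, archive ≈ 700; 950/700 ≈ 1.36.

≈ 1.36×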